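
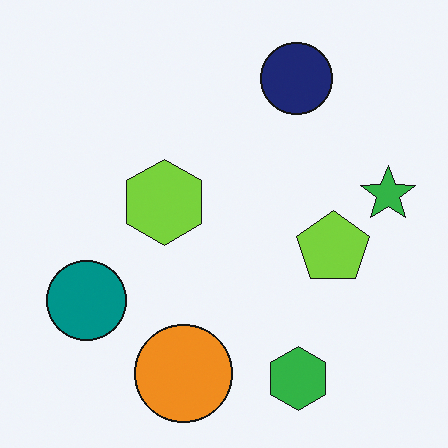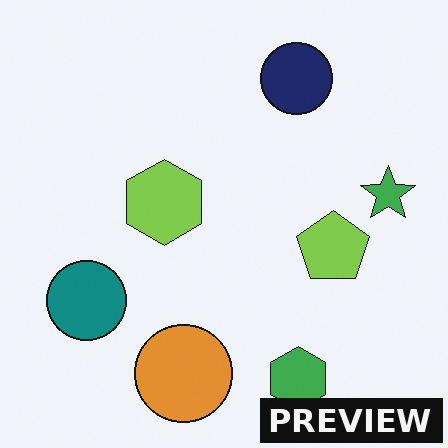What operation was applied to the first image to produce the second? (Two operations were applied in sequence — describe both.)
The image was slightly desaturated, then watermarked with the text "PREVIEW" in the lower-right corner.

All colors are more muted and greyish — a global saturation change. A dark label reading "PREVIEW" appears in the lower-right corner.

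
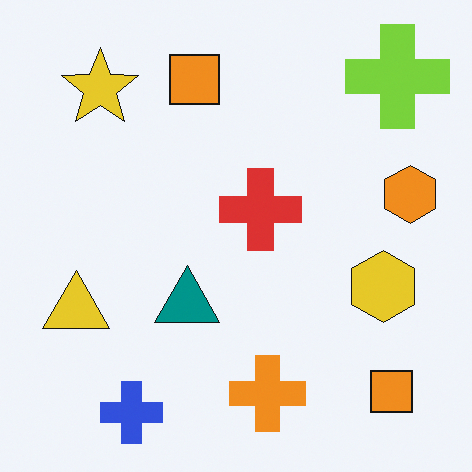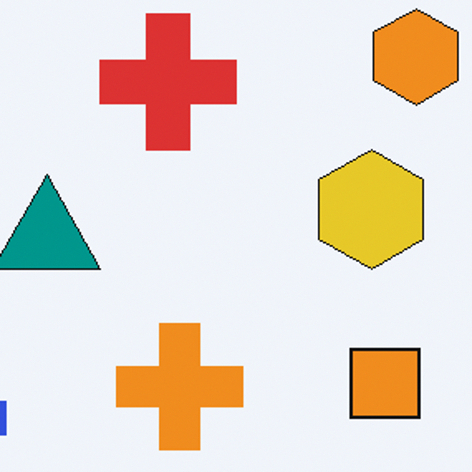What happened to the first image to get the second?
The second image is the first cropped to a noticeably smaller region and rescaled.

The visible shapes are larger and the field of view is narrower; shapes near the original edges may be partly or wholly outside the frame — a crop-and-rescale.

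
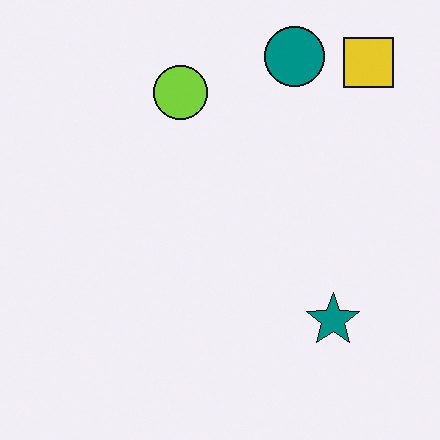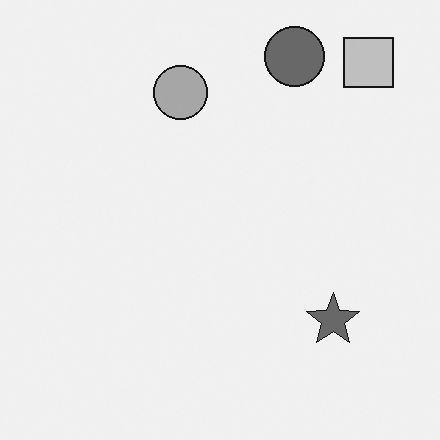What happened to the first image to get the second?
It was converted to grayscale.

All color is removed — every shape is now a shade of grey.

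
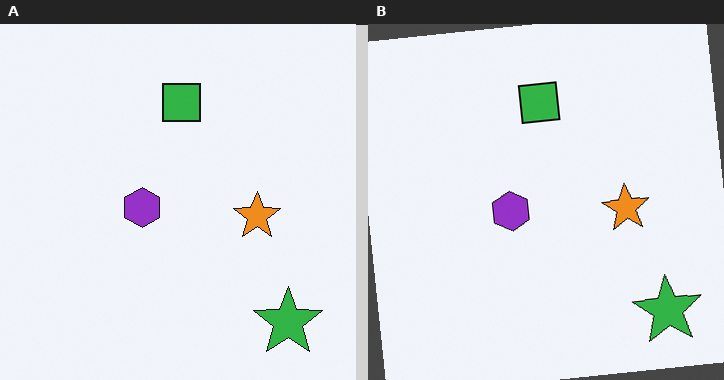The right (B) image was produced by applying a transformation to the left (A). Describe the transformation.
Rotated counter-clockwise by a small amount.

Every shape is tilted by the same angle and the image corners show triangular fill wedges — a whole-image rotation by a non-right angle.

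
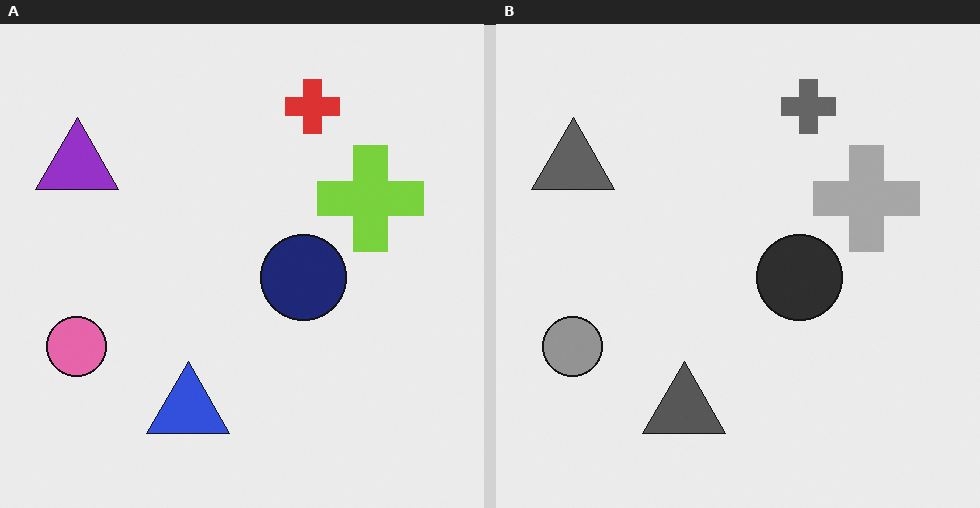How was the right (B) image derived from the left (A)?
The transformation is: converted to grayscale.

All color is removed — every shape is now a shade of grey.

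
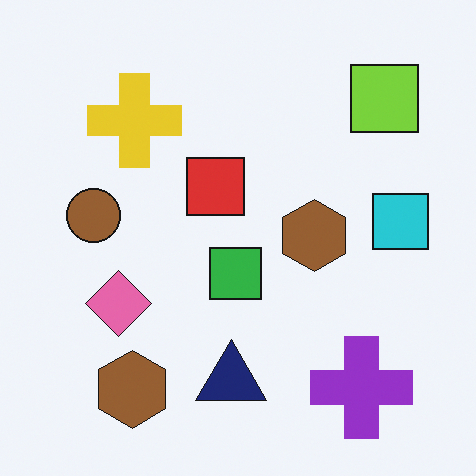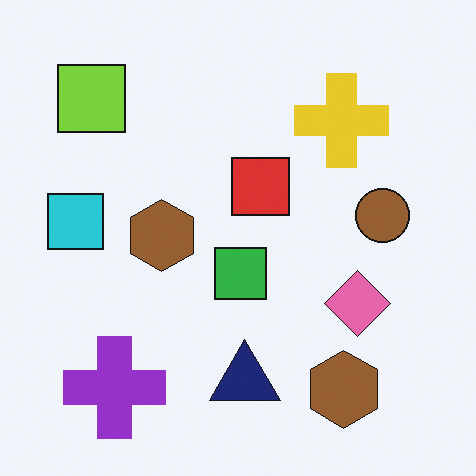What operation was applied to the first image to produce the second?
The transformation is: flipped horizontally (left ↔ right).

The cyan square is in the right of the first image and the left of the second — shapes on opposite sides of the vertical midline have swapped in a mirror flip.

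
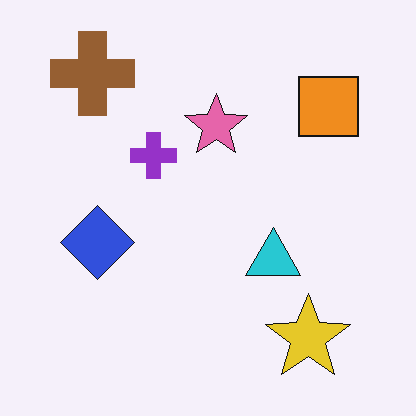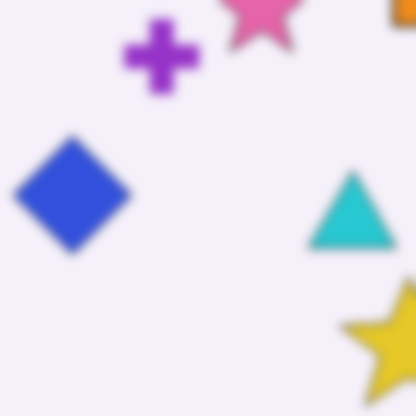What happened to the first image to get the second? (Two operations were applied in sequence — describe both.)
It was cropped slightly and scaled back up, then strongly gaussian-blurred.

The visible shapes are larger and the field of view is narrower; shapes near the original edges may be partly or wholly outside the frame — a crop-and-rescale. Shape edges and outlines are uniformly softened across the whole image.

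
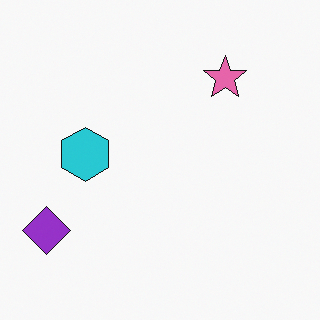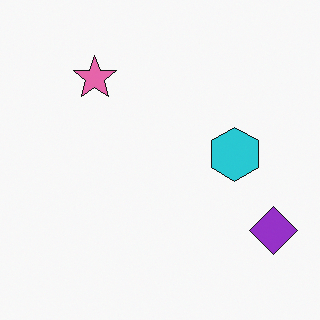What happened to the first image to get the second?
It was flipped horizontally (left ↔ right).

The purple diamond is in the bottom-left of the first image and the bottom-right of the second — shapes on opposite sides of the vertical midline have swapped in a mirror flip.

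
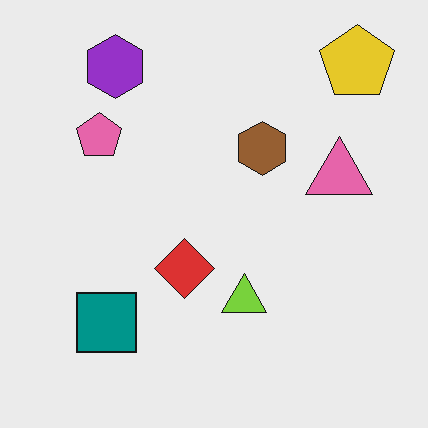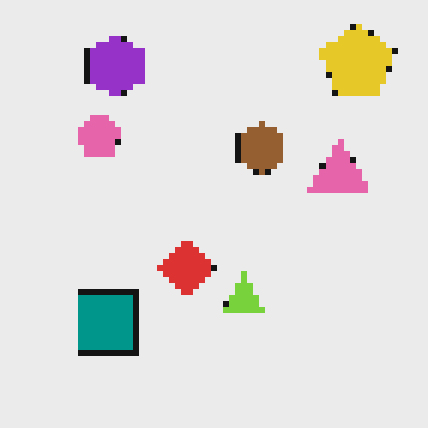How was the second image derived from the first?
The second image is the first pixelated into visible square blocks.

Shapes are reduced to large square blocks; fine edges and outlines are lost — a downscale-then-upscale (mosaic) effect.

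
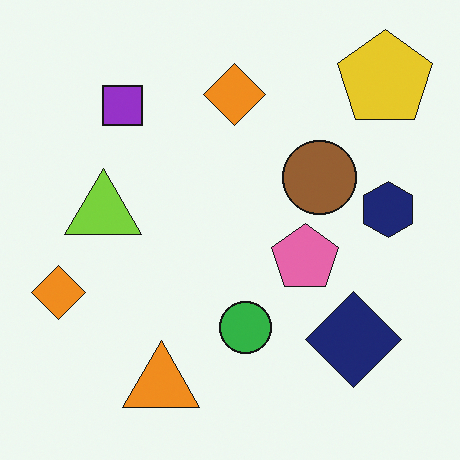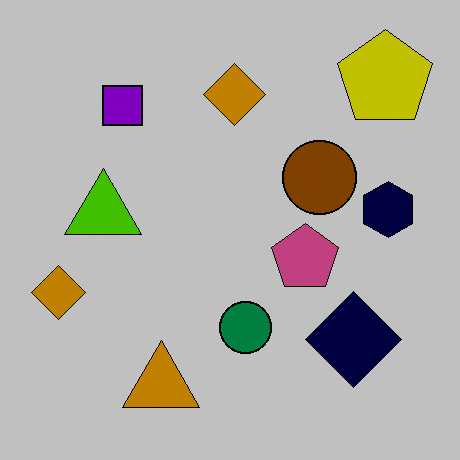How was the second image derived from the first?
It was heavily posterized to just a handful of flat colors.

Each flat color has snapped to a coarser quantized level — most visibly, the near-white background has dropped to a flat grey.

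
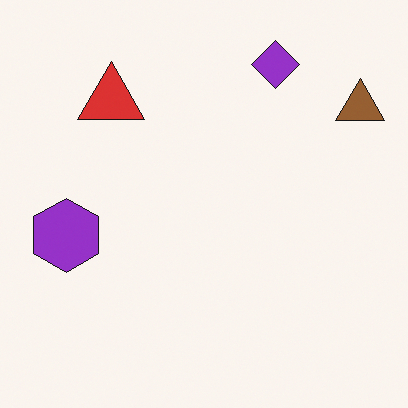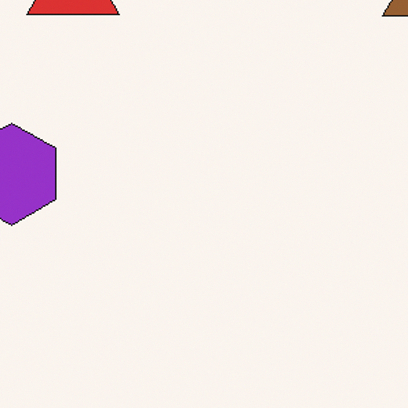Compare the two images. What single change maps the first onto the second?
It was cropped to a modestly smaller region and rescaled.

The visible shapes are larger and the field of view is narrower; shapes near the original edges may be partly or wholly outside the frame — a crop-and-rescale.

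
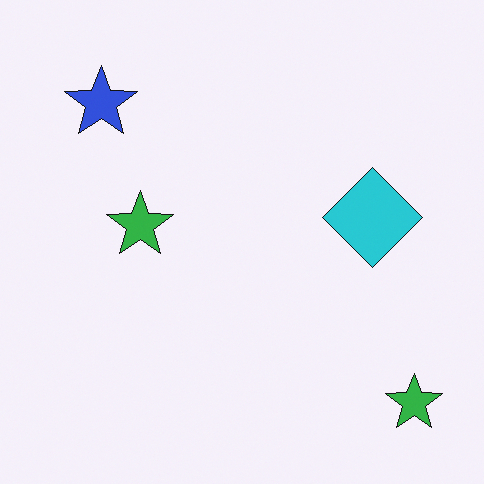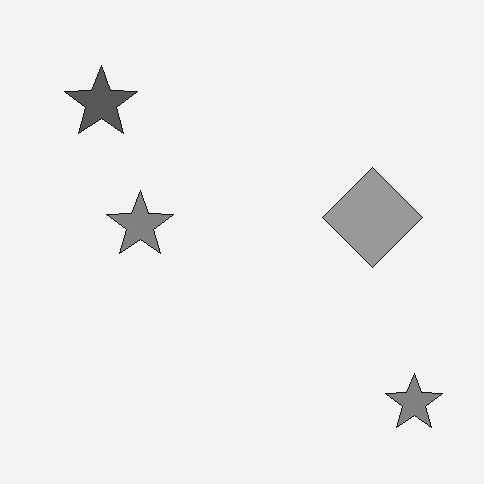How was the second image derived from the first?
This is the original image converted to grayscale.

All color is removed — every shape is now a shade of grey.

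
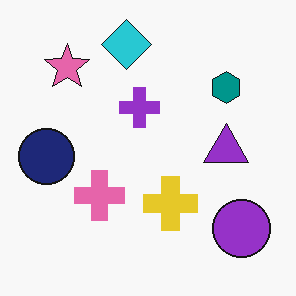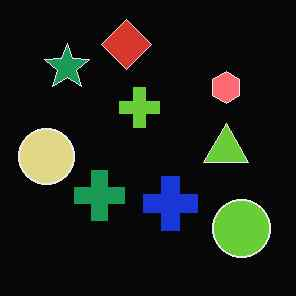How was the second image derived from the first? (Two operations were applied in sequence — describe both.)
This is the original image color-inverted (negative), then given moderate JPEG compression.

The light background has become dark and every shape's color is its complement — a photographic negative. Blocky 8×8 compression artifacts appear around shape edges and the flat background shows ringing — characteristic JPEG degradation.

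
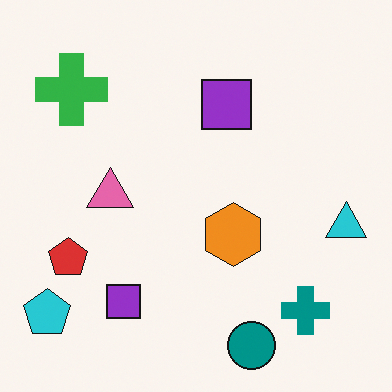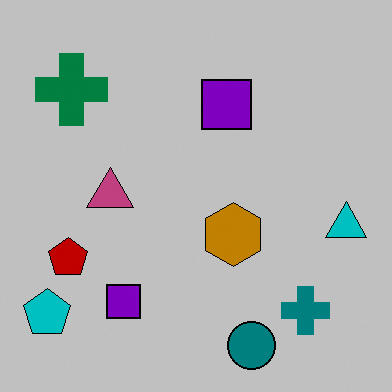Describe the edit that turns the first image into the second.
The second image is the first heavily posterized to just a handful of flat colors.

Each flat color has snapped to a coarser quantized level — most visibly, the near-white background has dropped to a flat grey.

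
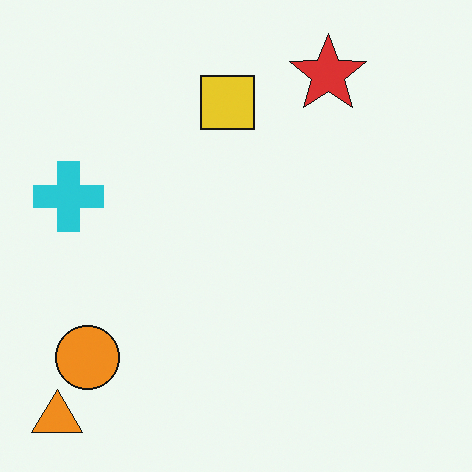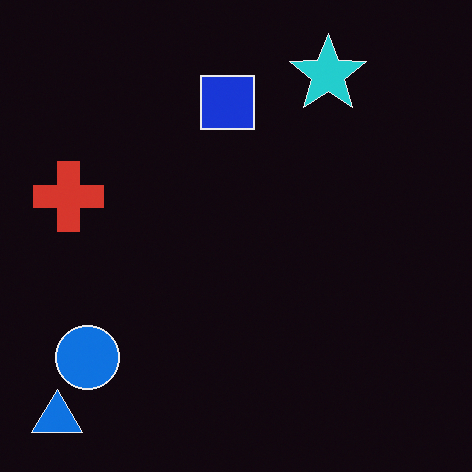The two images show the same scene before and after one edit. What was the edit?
The transformation is: color-inverted (negative).

The light background has become dark and every shape's color is its complement — a photographic negative.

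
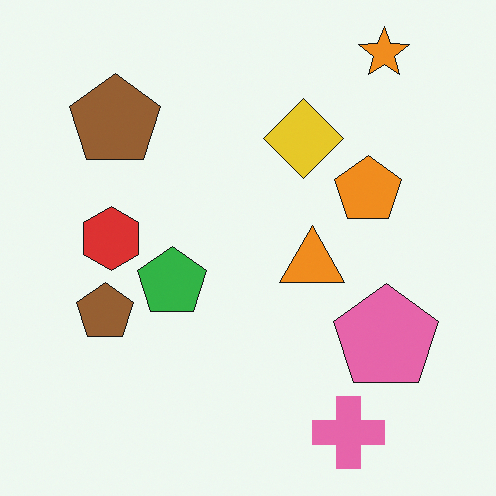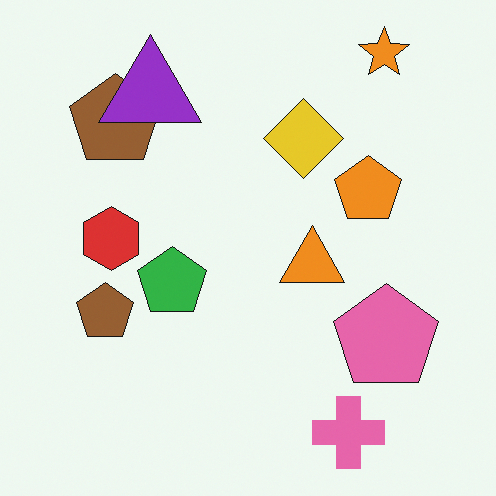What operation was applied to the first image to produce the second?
This is the original image overlaid with an additional purple triangle.

A purple triangle appears in the second image that is absent from the first.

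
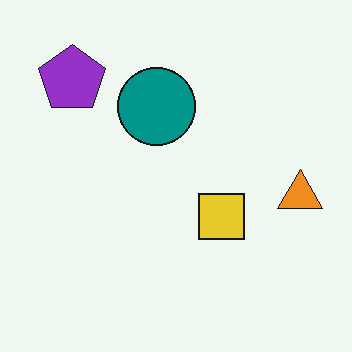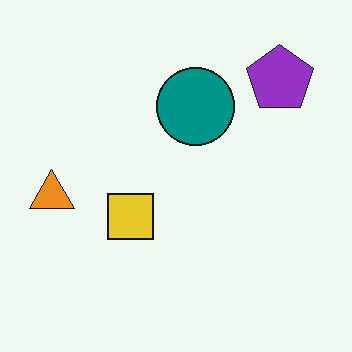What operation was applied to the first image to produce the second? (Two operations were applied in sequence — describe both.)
The second image is the first JPEG-compressed with visible artifacts, then flipped horizontally (left ↔ right).

Blocky 8×8 compression artifacts appear around shape edges and the flat background shows ringing — characteristic JPEG degradation. The orange triangle is in the right of the first image and the left of the second — shapes on opposite sides of the vertical midline have swapped in a mirror flip.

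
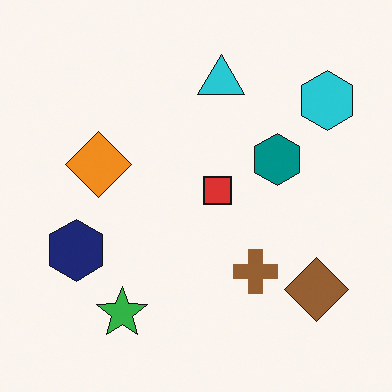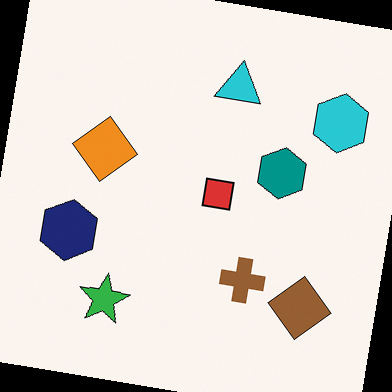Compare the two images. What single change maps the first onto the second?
The transformation is: rotated clockwise by a few degrees.

Every shape is tilted by the same angle and the image corners show triangular fill wedges — a whole-image rotation by a non-right angle.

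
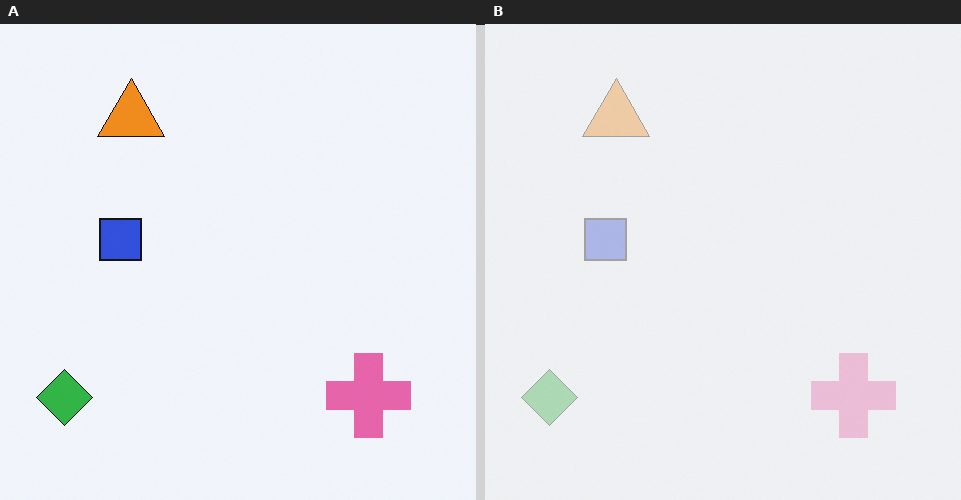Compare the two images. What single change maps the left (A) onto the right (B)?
Given much lower contrast.

Tones are pushed toward mid-grey across the whole image — a global contrast change.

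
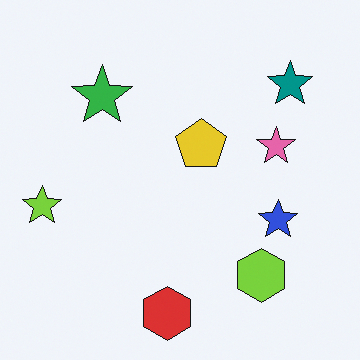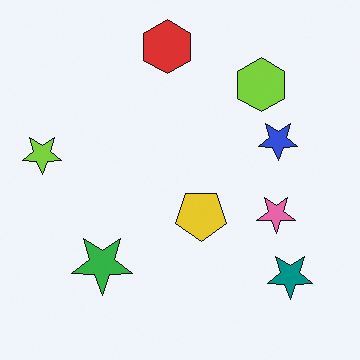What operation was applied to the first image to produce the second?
Flipped vertically (top ↔ bottom).

The red hexagon is in the bottom of the first image and the top of the second — shapes on opposite sides of the horizontal midline have swapped in a mirror flip.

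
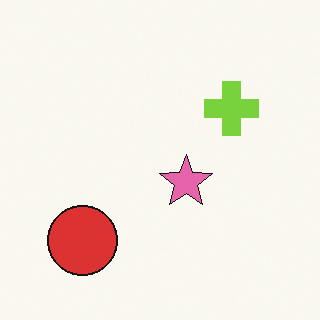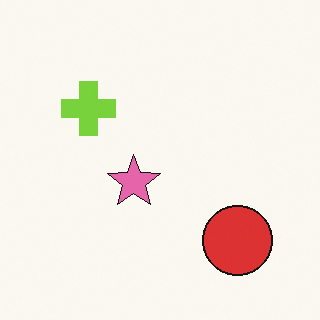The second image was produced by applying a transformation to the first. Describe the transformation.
This is the original image flipped horizontally (left ↔ right).

The red circle is in the bottom-left of the first image and the bottom-right of the second — shapes on opposite sides of the vertical midline have swapped in a mirror flip.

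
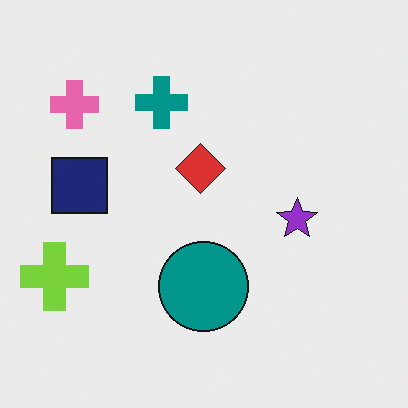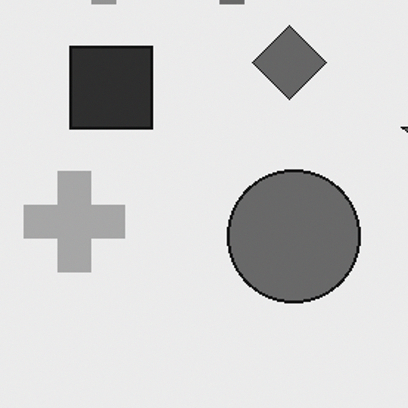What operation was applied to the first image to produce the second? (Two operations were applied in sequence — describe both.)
This is the original image cropped to a modestly smaller region and rescaled, then converted to grayscale.

The visible shapes are larger and the field of view is narrower; shapes near the original edges may be partly or wholly outside the frame — a crop-and-rescale. All color is removed — every shape is now a shade of grey.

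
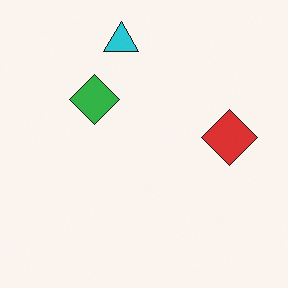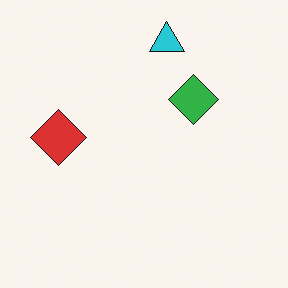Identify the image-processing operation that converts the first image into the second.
This is the original image flipped horizontally (left ↔ right).

The red diamond is in the right of the first image and the left of the second — shapes on opposite sides of the vertical midline have swapped in a mirror flip.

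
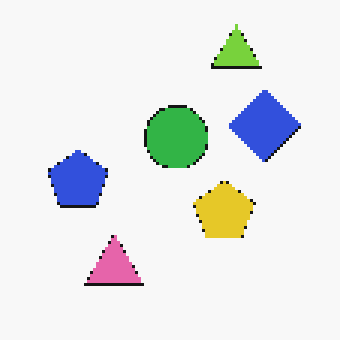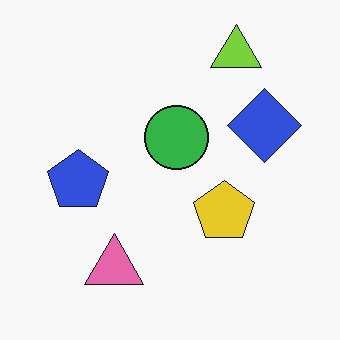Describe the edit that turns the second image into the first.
Lightly pixelated (a mild mosaic effect).

Shapes are reduced to large square blocks; fine edges and outlines are lost — a downscale-then-upscale (mosaic) effect.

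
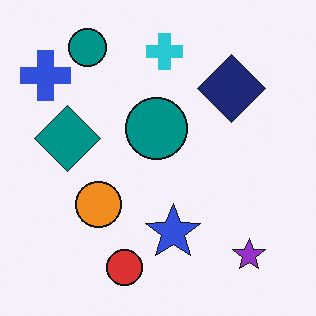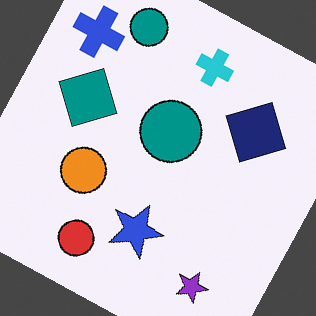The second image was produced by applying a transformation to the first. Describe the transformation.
The transformation is: rotated clockwise by a moderate amount.

Every shape is tilted by the same angle and the image corners show triangular fill wedges — a whole-image rotation by a non-right angle.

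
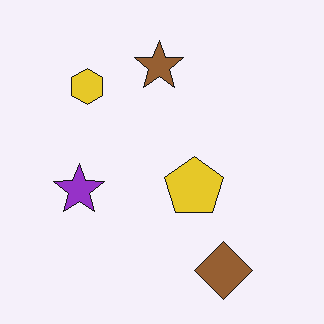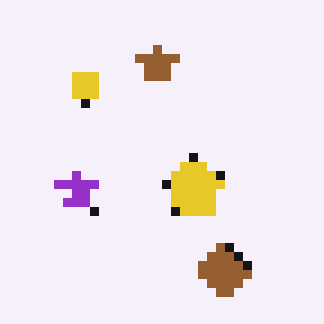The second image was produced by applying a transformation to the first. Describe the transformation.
The second image is the first coarsely pixelated.

Shapes are reduced to large square blocks; fine edges and outlines are lost — a downscale-then-upscale (mosaic) effect.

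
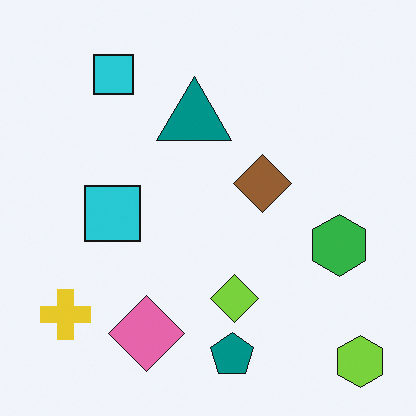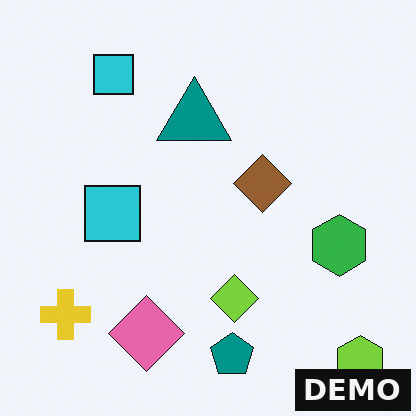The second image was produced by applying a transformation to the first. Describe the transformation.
This is the original image watermarked with the text "DEMO" in the lower-right corner.

A dark label reading "DEMO" appears in the lower-right corner.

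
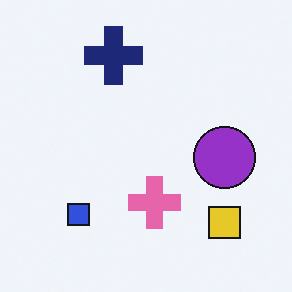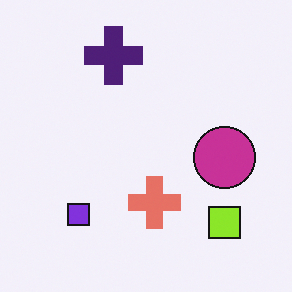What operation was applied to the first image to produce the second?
The second image is the first hue-shifted by a small amount.

Every shape's color has rotated by the same amount around the hue wheel — a uniform hue shift.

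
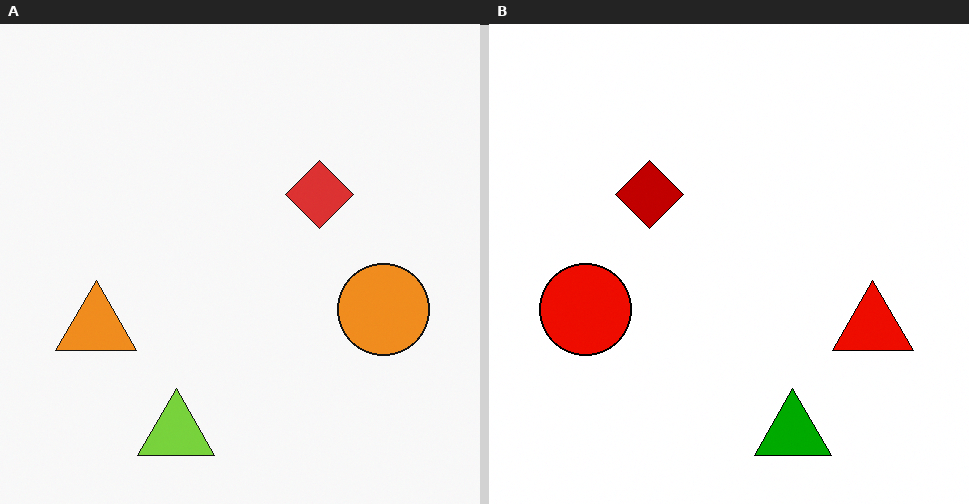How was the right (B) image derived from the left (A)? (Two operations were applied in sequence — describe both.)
This is the original image boosted in contrast, then flipped horizontally (left ↔ right).

Tones are pushed away from mid-grey across the whole image — a global contrast change. The orange triangle is in the left of the left (A) image and the right of the right (B) — shapes on opposite sides of the vertical midline have swapped in a mirror flip.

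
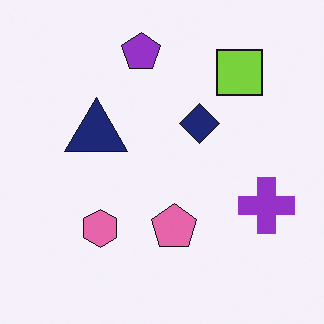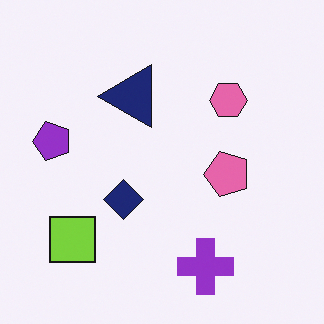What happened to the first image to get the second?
The second image is the first transposed (reflected across the top-left ↔ bottom-right diagonal).

Shapes have swapped their row and column positions — what was in the top-right is now in the bottom-left — a diagonal reflection.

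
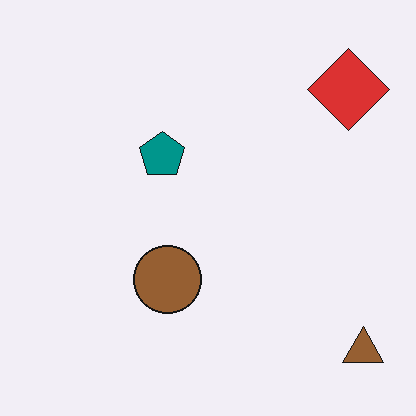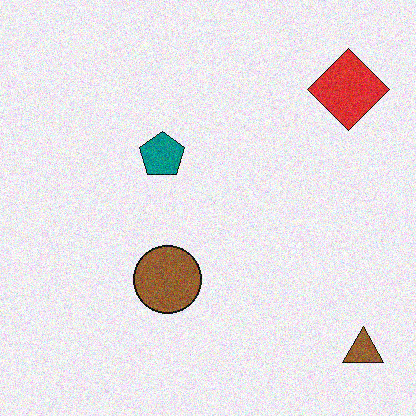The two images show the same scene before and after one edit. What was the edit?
The second image is the first degraded with moderate additive noise.

Random speckle covers the whole image, including the flat background.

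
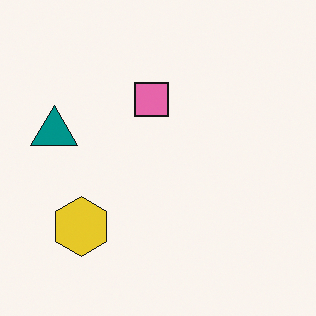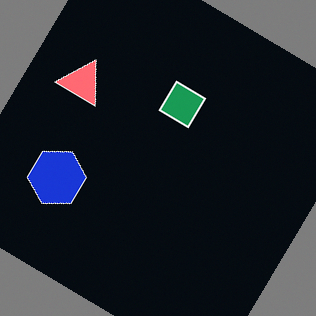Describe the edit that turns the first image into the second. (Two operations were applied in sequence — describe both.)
The image was rotated clockwise by a large amount — several tens of degrees, then color-inverted (negative).

Every shape is tilted by the same angle and the image corners show triangular fill wedges — a whole-image rotation by a non-right angle. The light background has become dark and every shape's color is its complement — a photographic negative.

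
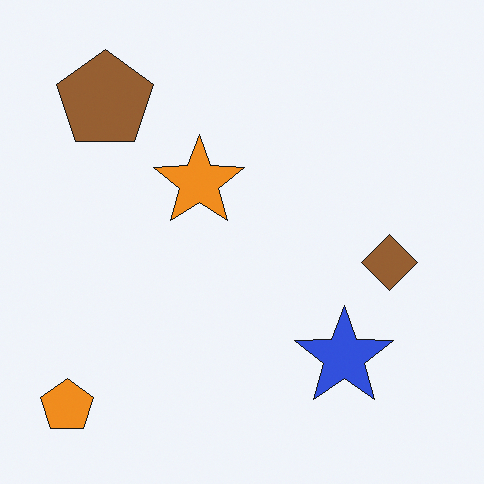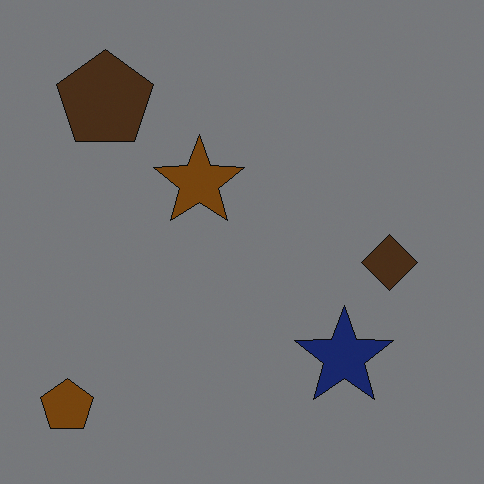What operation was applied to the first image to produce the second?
This is the original image darkened a lot.

Every pixel — background and shapes alike — is uniformly darkened.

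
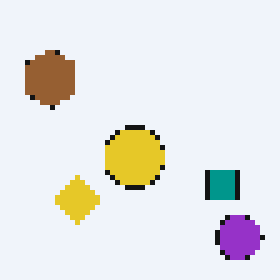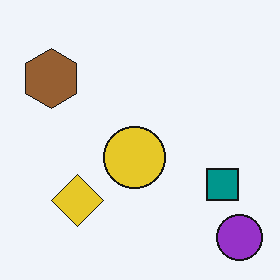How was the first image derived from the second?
This is the original image lightly pixelated (a mild mosaic effect).

Shapes are reduced to large square blocks; fine edges and outlines are lost — a downscale-then-upscale (mosaic) effect.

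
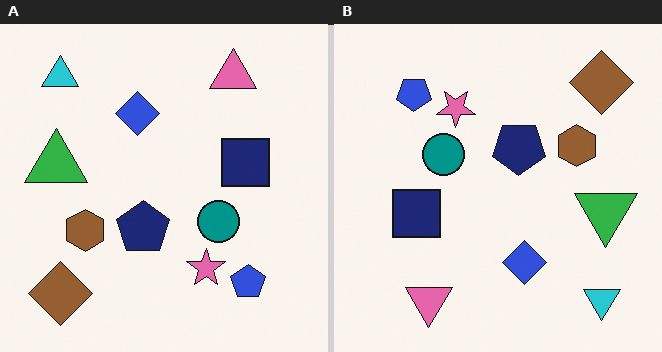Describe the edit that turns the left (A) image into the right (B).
Rotated 180°.

The cyan triangle sits in the top-left of the left (A) image and the bottom-right of the right (B) — consistent with a whole-image 180° rotation.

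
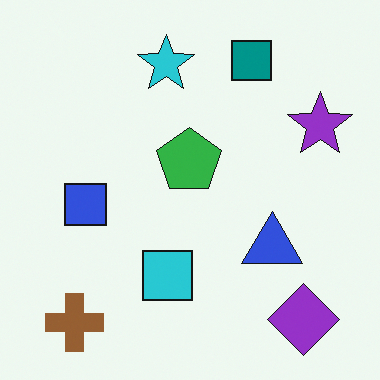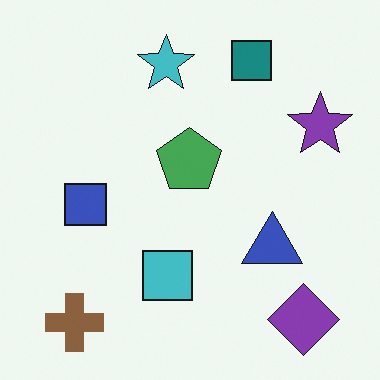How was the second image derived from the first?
The transformation is: slightly desaturated.

All colors are more muted and greyish — a global saturation change.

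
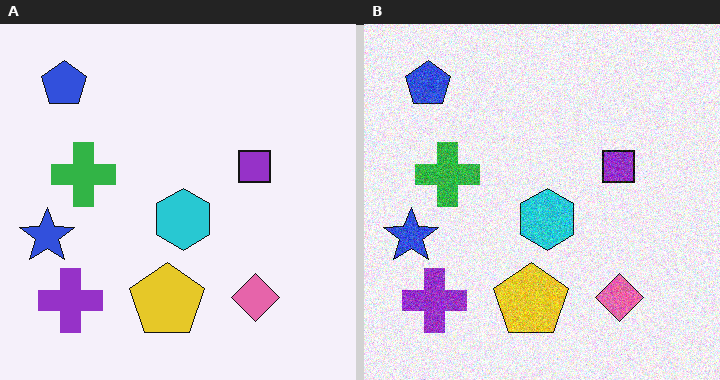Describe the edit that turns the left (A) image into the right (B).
The image was degraded with visible gaussian noise.

Random speckle covers the whole image, including the flat background.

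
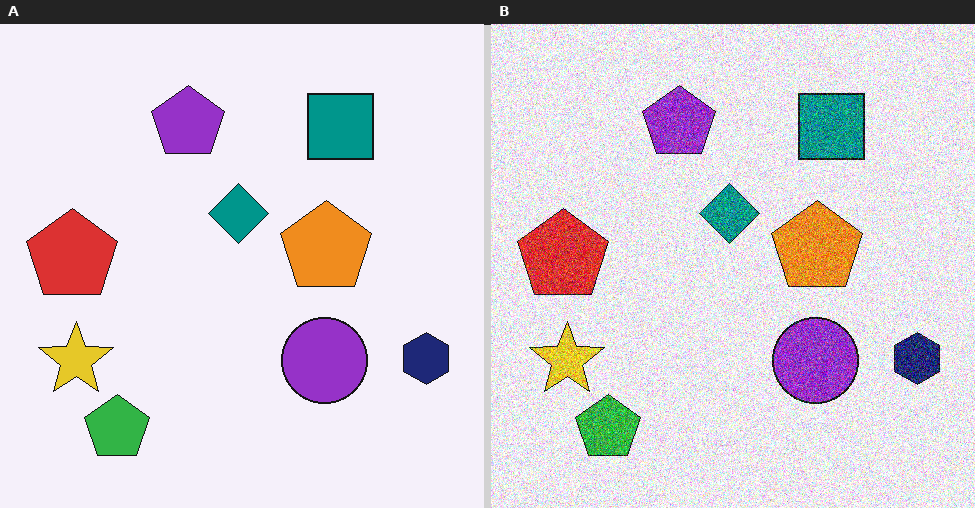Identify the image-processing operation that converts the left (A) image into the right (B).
The transformation is: degraded with heavy additive noise.

Random speckle covers the whole image, including the flat background.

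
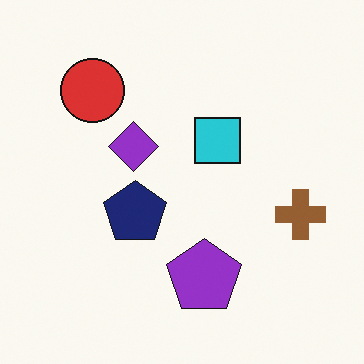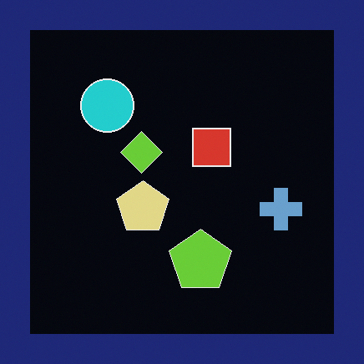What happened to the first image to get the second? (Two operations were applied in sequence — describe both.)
The transformation is: color-inverted (negative), then framed with a navy border.

The light background has become dark and every shape's color is its complement — a photographic negative. A solid navy frame runs around the edge of the second image, with the content slightly shrunk inside it.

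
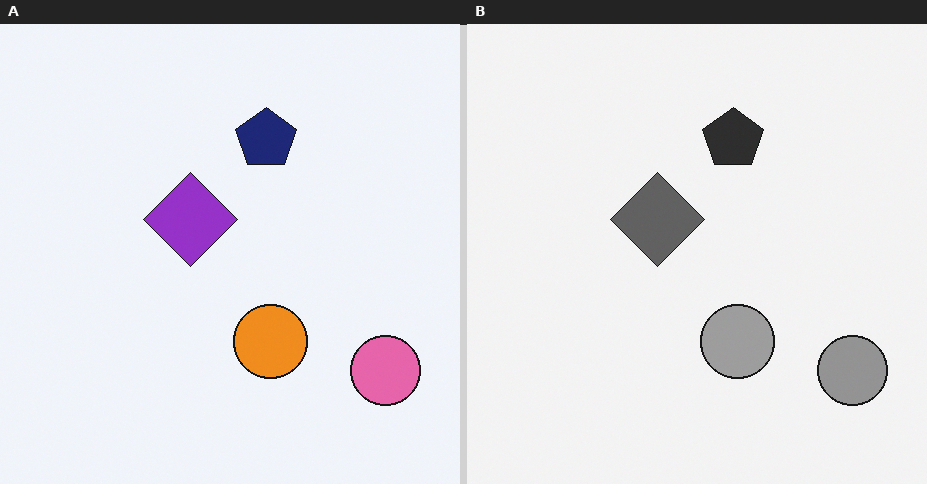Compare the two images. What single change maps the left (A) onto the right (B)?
This is the original image converted to grayscale.

All color is removed — every shape is now a shade of grey.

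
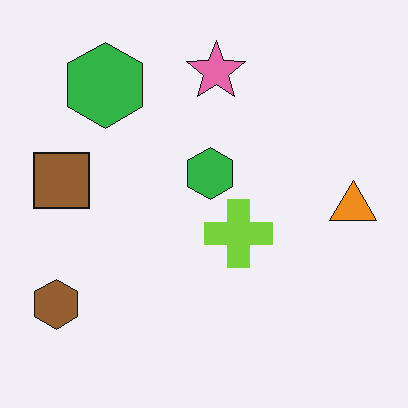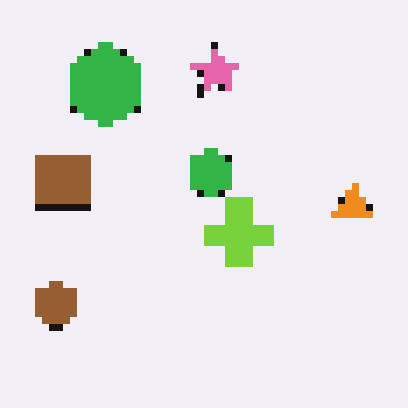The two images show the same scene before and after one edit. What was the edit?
The transformation is: moderately pixelated.

Shapes are reduced to large square blocks; fine edges and outlines are lost — a downscale-then-upscale (mosaic) effect.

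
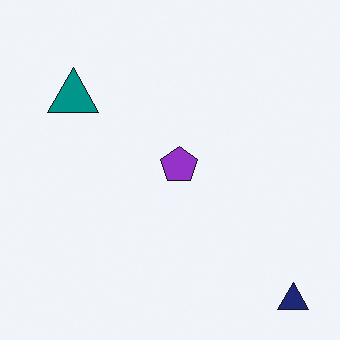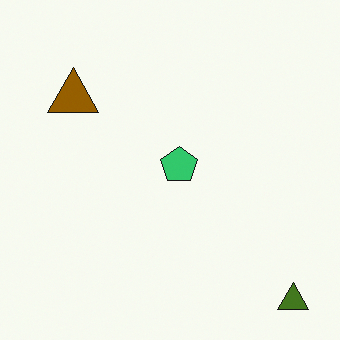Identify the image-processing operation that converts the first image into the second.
The transformation is: hue-shifted through roughly half the color wheel.

Every shape's color has rotated by the same amount around the hue wheel — a uniform hue shift.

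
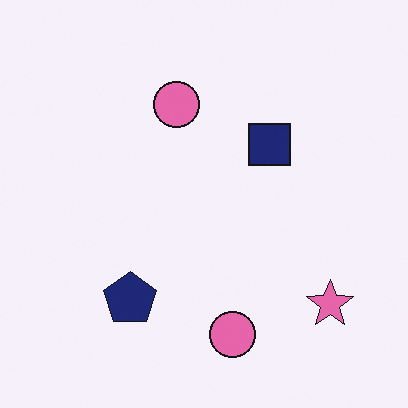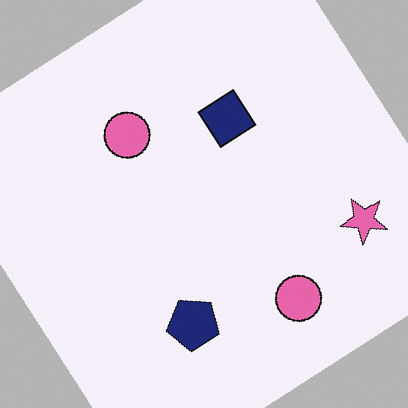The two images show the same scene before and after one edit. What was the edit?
This is the original image rotated counter-clockwise by a large amount — several tens of degrees.

Every shape is tilted by the same angle and the image corners show triangular fill wedges — a whole-image rotation by a non-right angle.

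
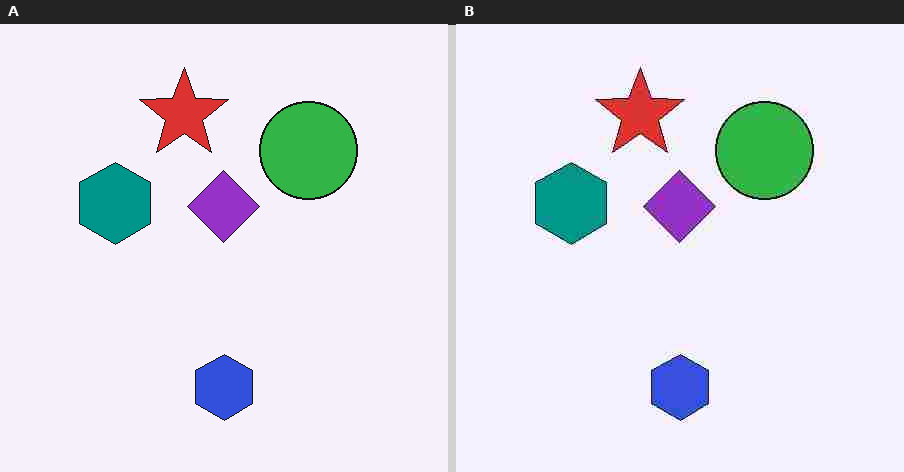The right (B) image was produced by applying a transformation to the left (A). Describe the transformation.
The image was heavily JPEG-compressed with obvious blocking artifacts.

Blocky 8×8 compression artifacts appear around shape edges and the flat background shows ringing — characteristic JPEG degradation.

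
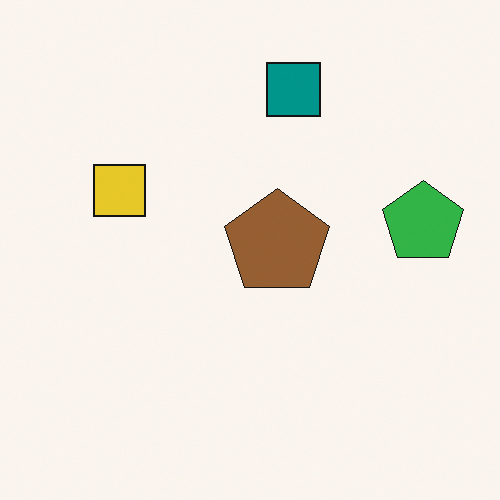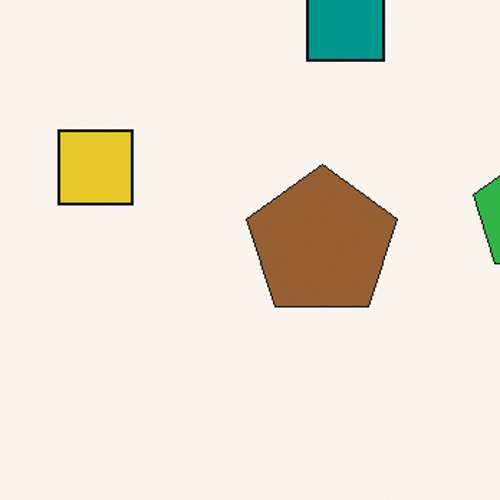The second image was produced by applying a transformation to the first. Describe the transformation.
This is the original image cropped slightly and scaled back up.

The visible shapes are larger and the field of view is narrower; shapes near the original edges may be partly or wholly outside the frame — a crop-and-rescale.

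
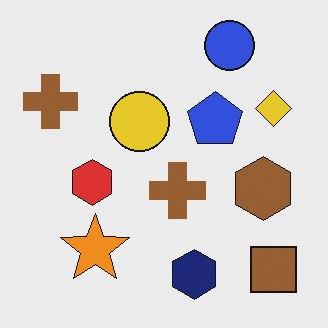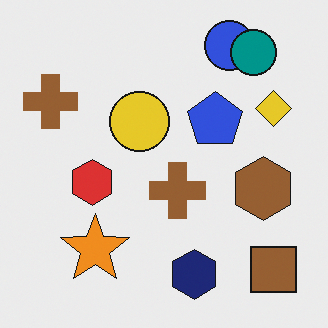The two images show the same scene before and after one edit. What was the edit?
The transformation is: overlaid with an additional teal circle.

A teal circle appears in the second image that is absent from the first.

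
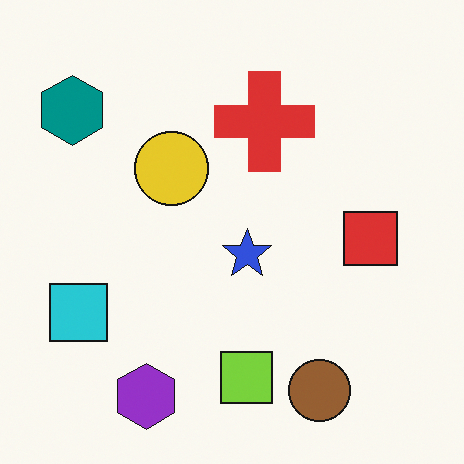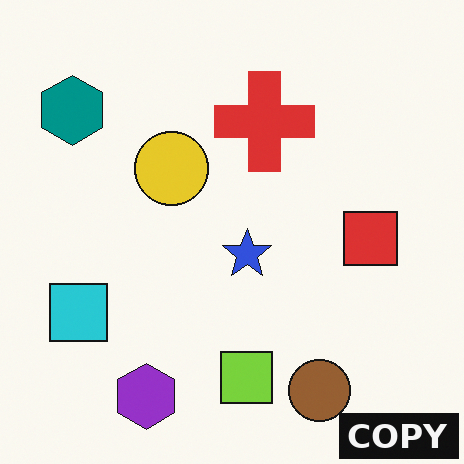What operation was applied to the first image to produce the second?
Watermarked with the text "COPY" in the lower-right corner.

A dark label reading "COPY" appears in the lower-right corner.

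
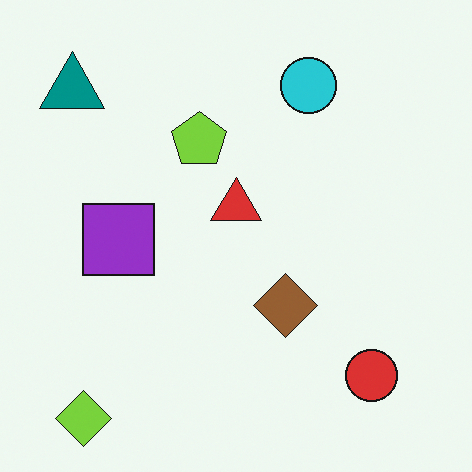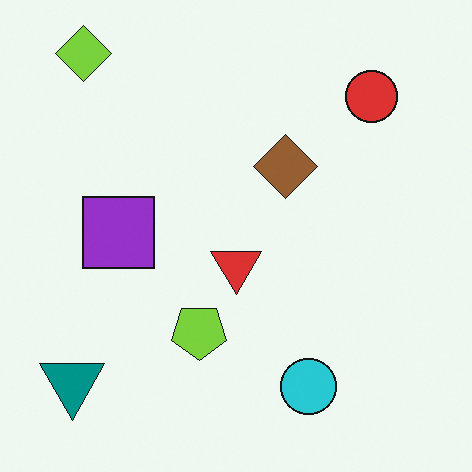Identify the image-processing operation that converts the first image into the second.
The second image is the first flipped vertically (top ↔ bottom).

The lime diamond is in the bottom-left of the first image and the top-left of the second — shapes on opposite sides of the horizontal midline have swapped in a mirror flip.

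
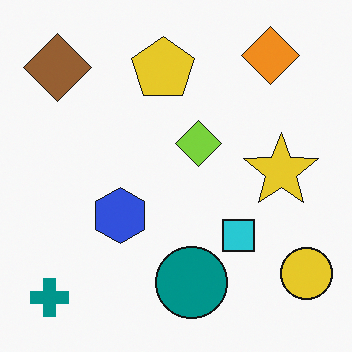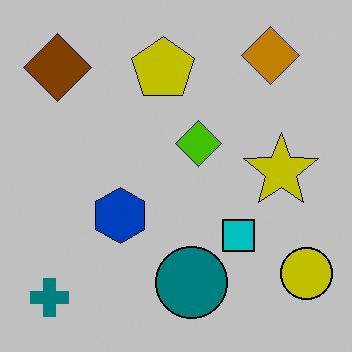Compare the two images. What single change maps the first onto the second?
The image was aggressively posterized.

Each flat color has snapped to a coarser quantized level — most visibly, the near-white background has dropped to a flat grey.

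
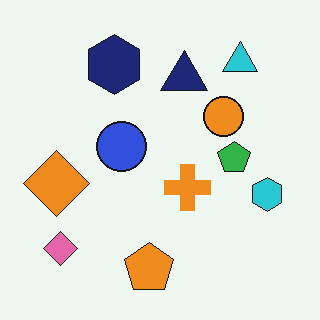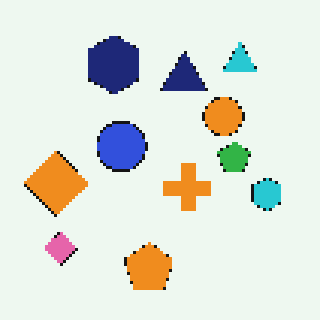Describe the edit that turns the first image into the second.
The transformation is: mildly pixelated.

Shapes are reduced to large square blocks; fine edges and outlines are lost — a downscale-then-upscale (mosaic) effect.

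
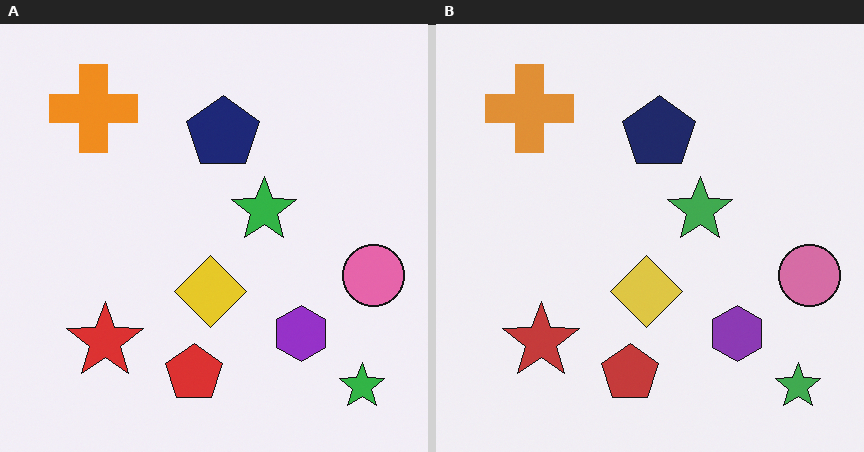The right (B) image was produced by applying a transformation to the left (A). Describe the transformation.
This is the original image slightly desaturated.

All colors are more muted and greyish — a global saturation change.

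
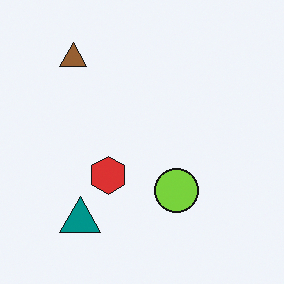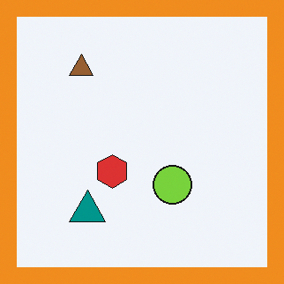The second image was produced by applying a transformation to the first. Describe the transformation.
Framed with a orange border.

A solid orange frame runs around the edge of the second image, with the content slightly shrunk inside it.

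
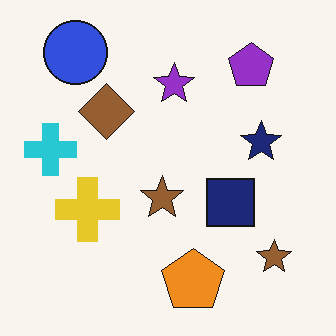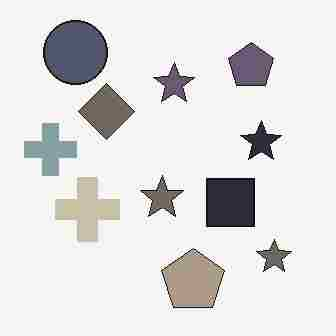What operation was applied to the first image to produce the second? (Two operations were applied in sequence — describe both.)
The second image is the first heavily desaturated, then degraded with heavy JPEG compression.

All colors are more muted and greyish — a global saturation change. Blocky 8×8 compression artifacts appear around shape edges and the flat background shows ringing — characteristic JPEG degradation.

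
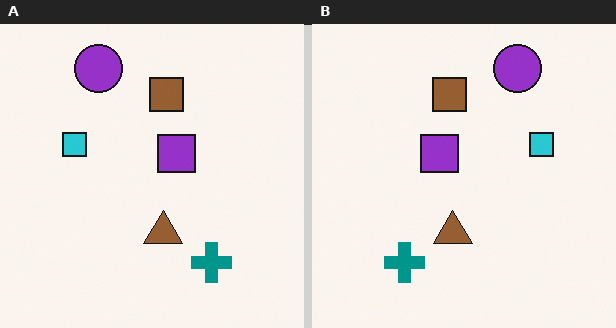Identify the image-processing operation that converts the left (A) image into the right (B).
The right (B) image is the left (A) flipped horizontally (left ↔ right).

The cyan square is in the left of the left (A) image and the right of the right (B) — shapes on opposite sides of the vertical midline have swapped in a mirror flip.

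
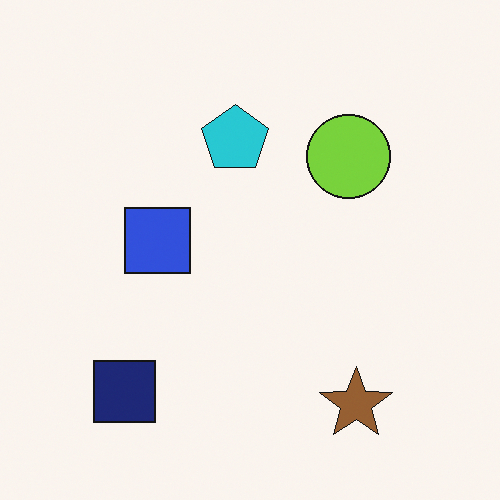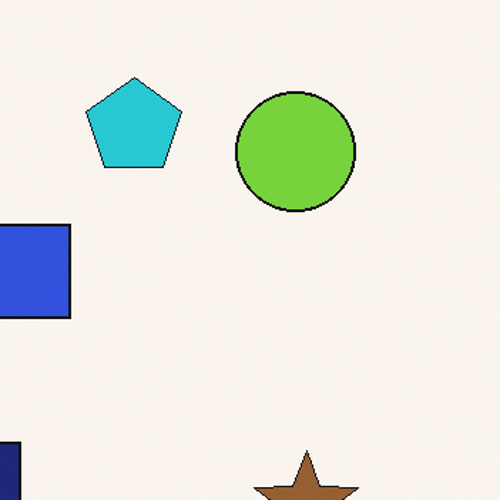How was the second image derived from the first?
It was cropped slightly and scaled back up.

The visible shapes are larger and the field of view is narrower; shapes near the original edges may be partly or wholly outside the frame — a crop-and-rescale.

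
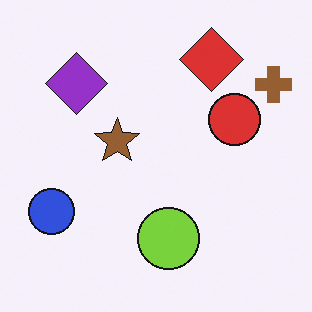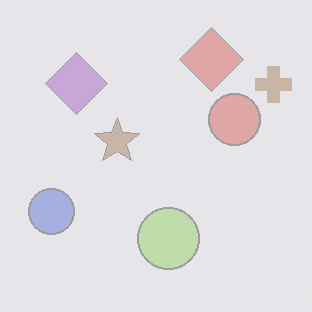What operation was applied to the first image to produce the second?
Washed out (contrast reduced).

Tones are pushed toward mid-grey across the whole image — a global contrast change.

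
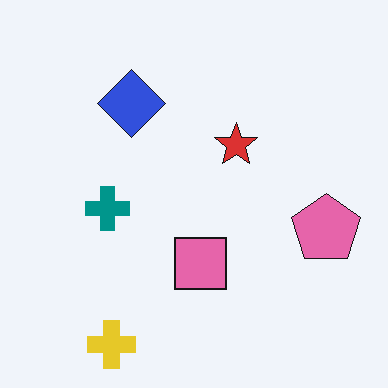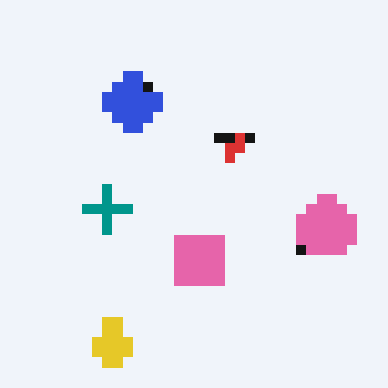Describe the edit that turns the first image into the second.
It was coarsely pixelated.

Shapes are reduced to large square blocks; fine edges and outlines are lost — a downscale-then-upscale (mosaic) effect.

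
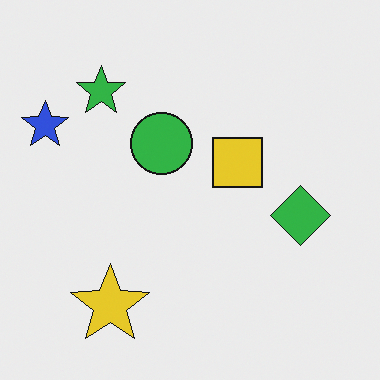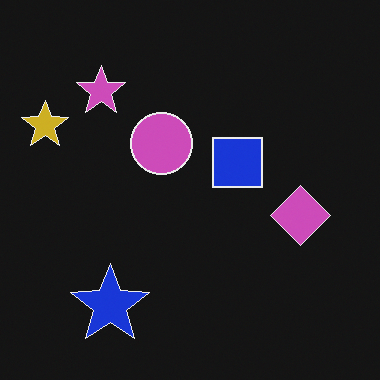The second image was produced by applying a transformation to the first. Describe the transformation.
The image was color-inverted (negative).

The light background has become dark and every shape's color is its complement — a photographic negative.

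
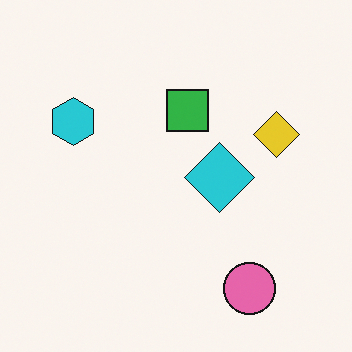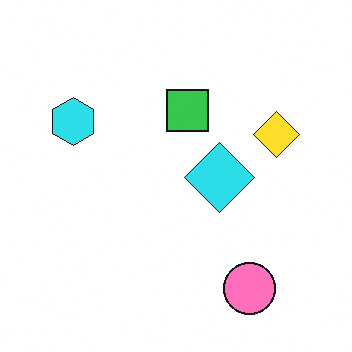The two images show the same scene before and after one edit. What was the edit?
This is the original image brightened a little.

Every pixel — background and shapes alike — is uniformly brightened.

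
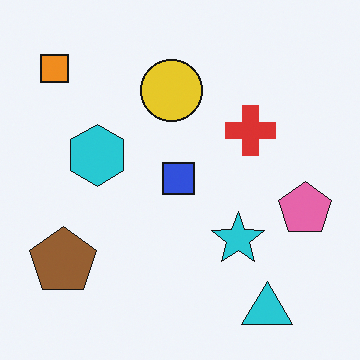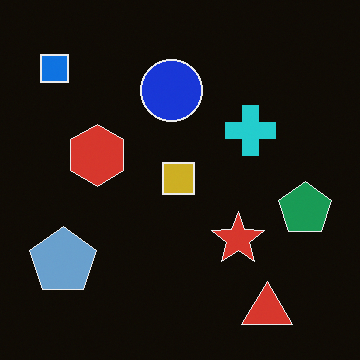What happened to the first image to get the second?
It was color-inverted (negative).

The light background has become dark and every shape's color is its complement — a photographic negative.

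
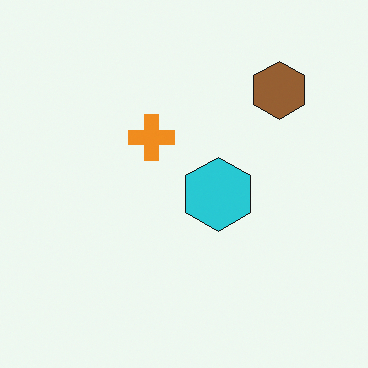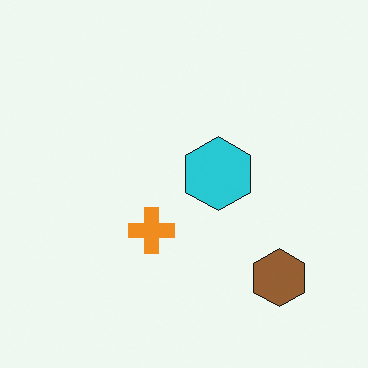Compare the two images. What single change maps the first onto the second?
Flipped vertically (top ↔ bottom).

The brown hexagon is in the top-right of the first image and the bottom-right of the second — shapes on opposite sides of the horizontal midline have swapped in a mirror flip.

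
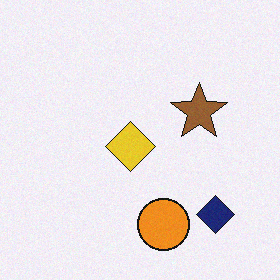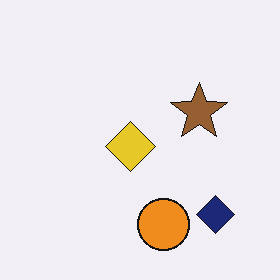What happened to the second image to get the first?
The image was degraded with subtle gaussian noise.

Random speckle covers the whole image, including the flat background.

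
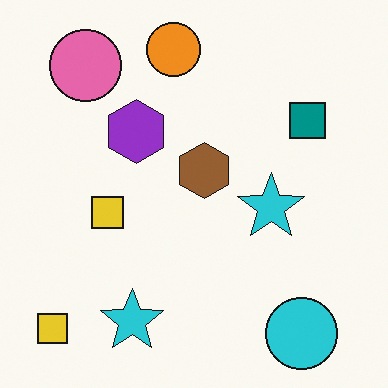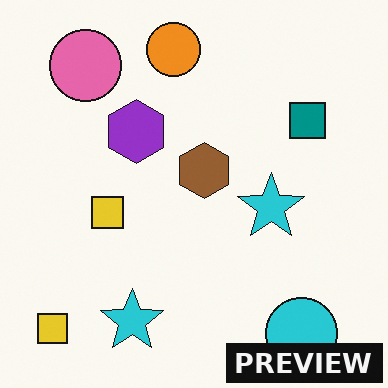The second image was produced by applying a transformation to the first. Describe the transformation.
The second image is the first watermarked with the text "PREVIEW" in the lower-right corner.

A dark label reading "PREVIEW" appears in the lower-right corner.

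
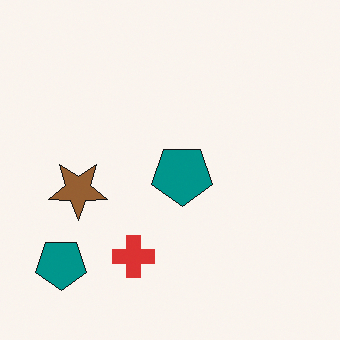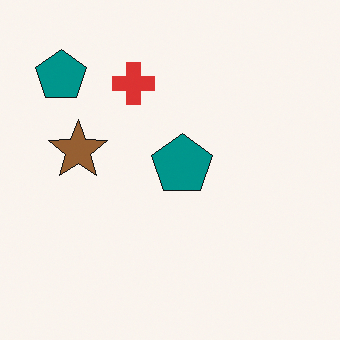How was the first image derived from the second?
The first image is the second flipped vertically (top ↔ bottom).

The red cross is in the top of the second image and the bottom of the first — shapes on opposite sides of the horizontal midline have swapped in a mirror flip.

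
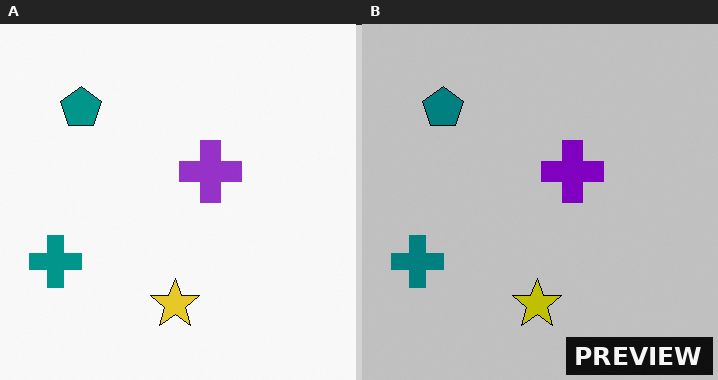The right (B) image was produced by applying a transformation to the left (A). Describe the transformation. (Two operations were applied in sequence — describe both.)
It was aggressively posterized, then watermarked with the text "PREVIEW" in the lower-right corner.

Each flat color has snapped to a coarser quantized level — most visibly, the near-white background has dropped to a flat grey. A dark label reading "PREVIEW" appears in the lower-right corner.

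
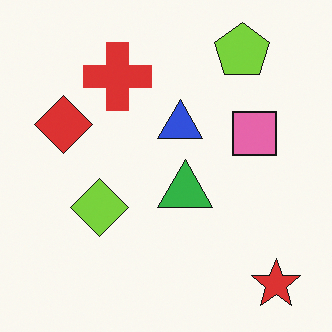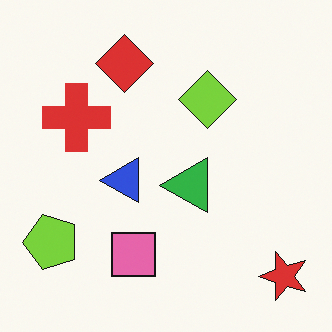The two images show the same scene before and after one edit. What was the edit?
Transposed (reflected across the top-left ↔ bottom-right diagonal).

Shapes have swapped their row and column positions — what was in the top-right is now in the bottom-left — a diagonal reflection.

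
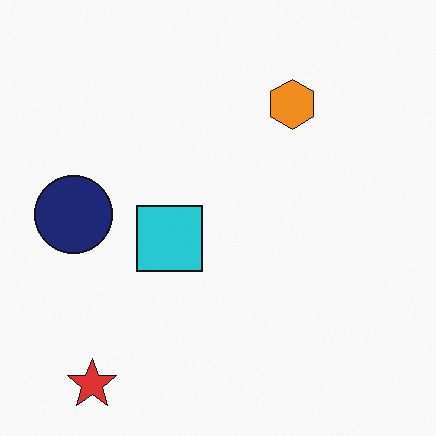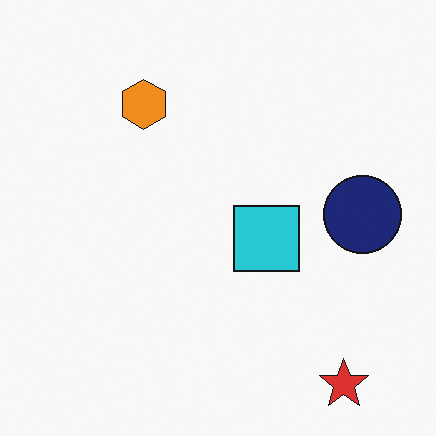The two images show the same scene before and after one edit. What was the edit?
The transformation is: flipped horizontally (left ↔ right).

The navy circle is in the left of the first image and the right of the second — shapes on opposite sides of the vertical midline have swapped in a mirror flip.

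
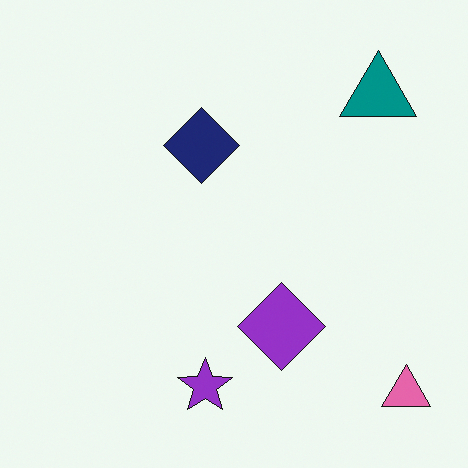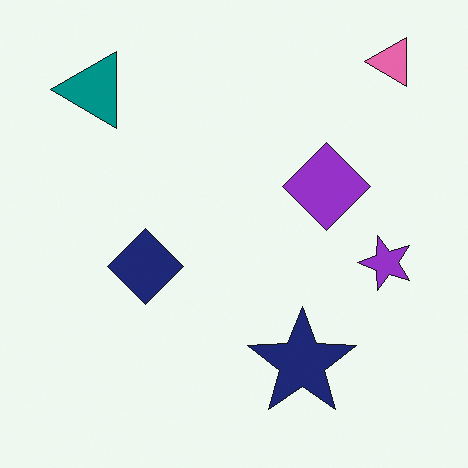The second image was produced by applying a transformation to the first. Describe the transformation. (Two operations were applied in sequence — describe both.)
This is the original image rotated 90° counter-clockwise, then overlaid with an additional navy star.

The pink triangle sits in the bottom-right of the first image and the top-right of the second — consistent with a whole-image 90° counter-clockwise rotation. A navy star appears in the second image that is absent from the first.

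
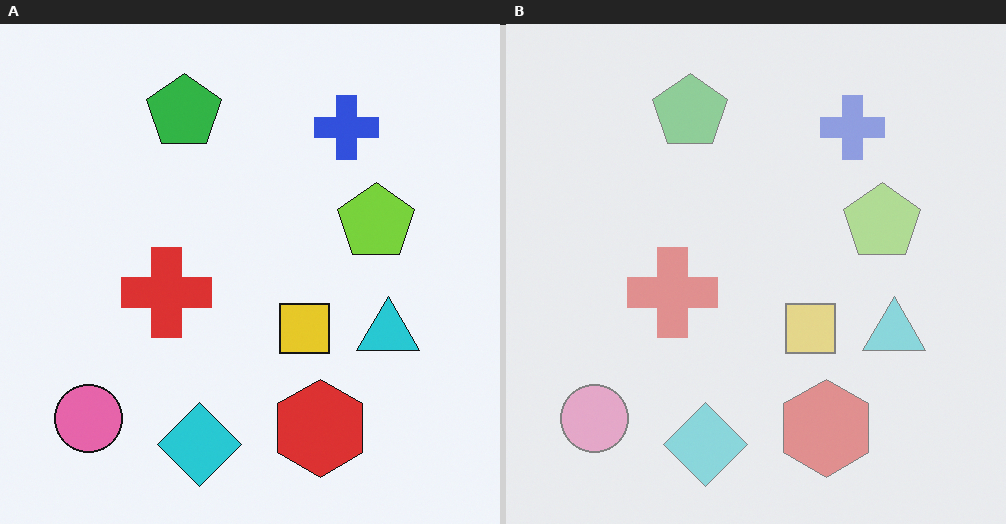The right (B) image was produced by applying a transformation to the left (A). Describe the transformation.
The image was given much lower contrast.

Tones are pushed toward mid-grey across the whole image — a global contrast change.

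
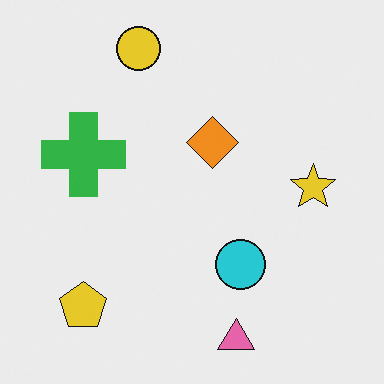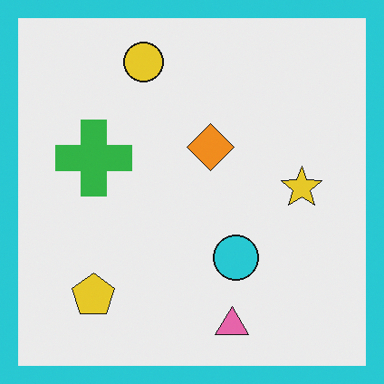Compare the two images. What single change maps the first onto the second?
This is the original image framed with a cyan border.

A solid cyan frame runs around the edge of the second image, with the content slightly shrunk inside it.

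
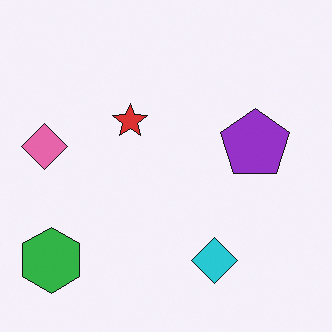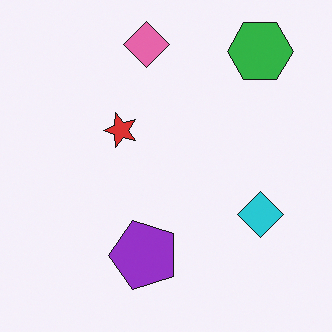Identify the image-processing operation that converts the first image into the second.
The transformation is: transposed (reflected across the top-left ↔ bottom-right diagonal).

Shapes have swapped their row and column positions — what was in the top-right is now in the bottom-left — a diagonal reflection.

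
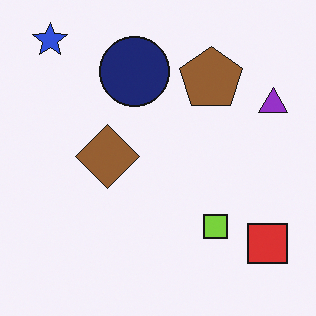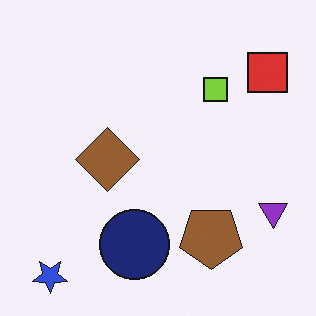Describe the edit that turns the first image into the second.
It was flipped vertically (top ↔ bottom).

The blue star is in the top-left of the first image and the bottom-left of the second — shapes on opposite sides of the horizontal midline have swapped in a mirror flip.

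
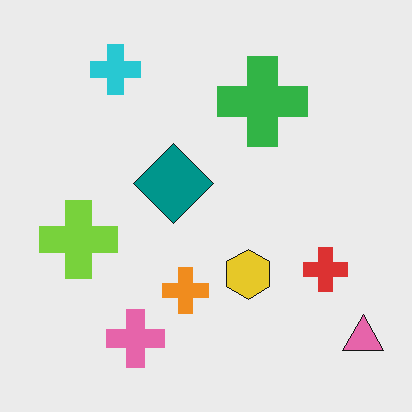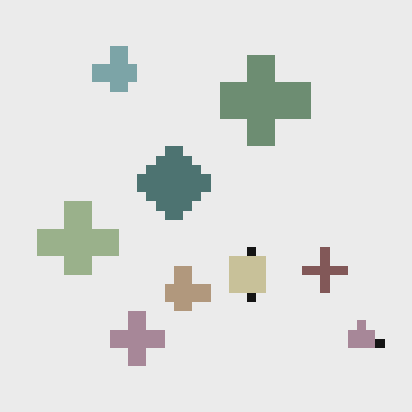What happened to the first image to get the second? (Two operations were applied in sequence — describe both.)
The image was heavily pixelated into large blocks, then heavily desaturated.

Shapes are reduced to large square blocks; fine edges and outlines are lost — a downscale-then-upscale (mosaic) effect. All colors are more muted and greyish — a global saturation change.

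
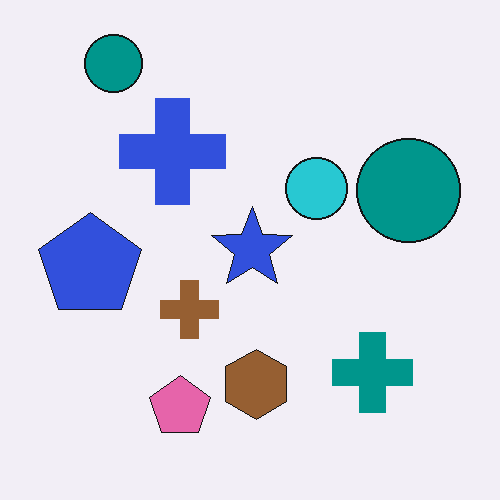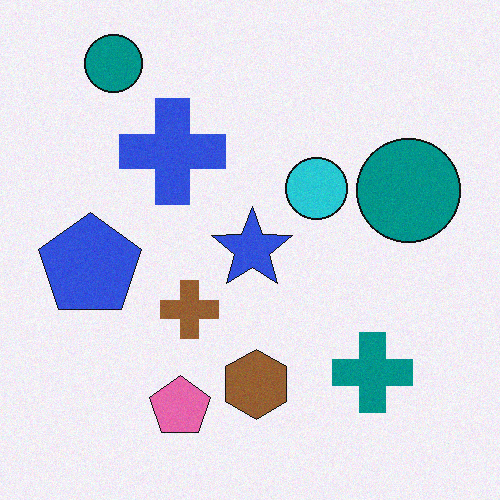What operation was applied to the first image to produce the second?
It was degraded with a light layer of grain.

Random speckle covers the whole image, including the flat background.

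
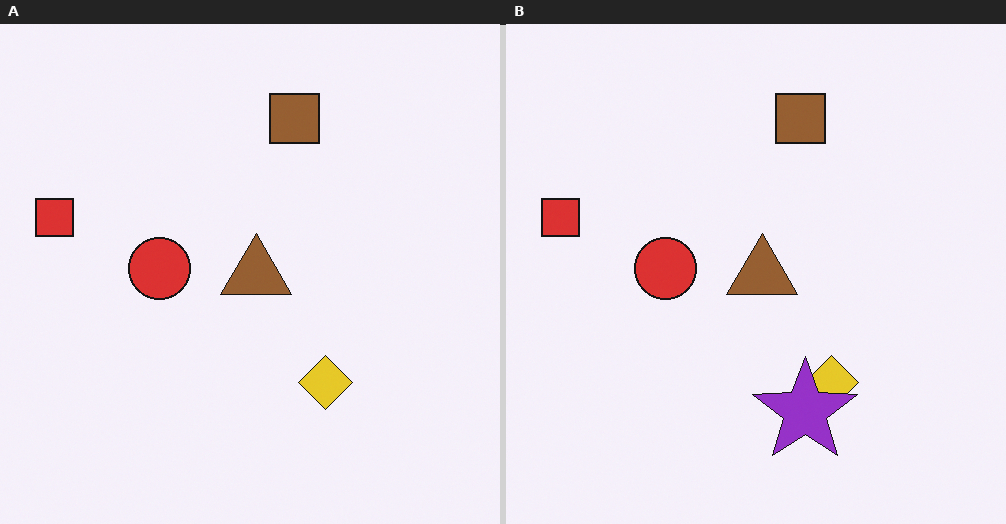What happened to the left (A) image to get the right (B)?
The right (B) image is the left (A) overlaid with an additional purple star.

A purple star appears in the right (B) image that is absent from the left (A).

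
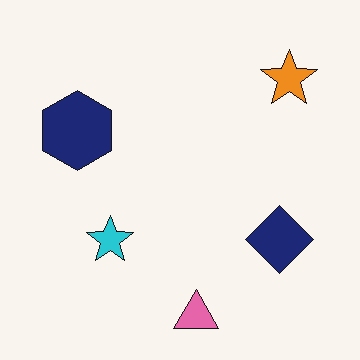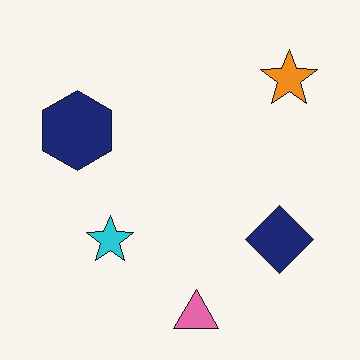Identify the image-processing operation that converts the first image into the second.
This is the original image JPEG-compressed with visible artifacts.

Blocky 8×8 compression artifacts appear around shape edges and the flat background shows ringing — characteristic JPEG degradation.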